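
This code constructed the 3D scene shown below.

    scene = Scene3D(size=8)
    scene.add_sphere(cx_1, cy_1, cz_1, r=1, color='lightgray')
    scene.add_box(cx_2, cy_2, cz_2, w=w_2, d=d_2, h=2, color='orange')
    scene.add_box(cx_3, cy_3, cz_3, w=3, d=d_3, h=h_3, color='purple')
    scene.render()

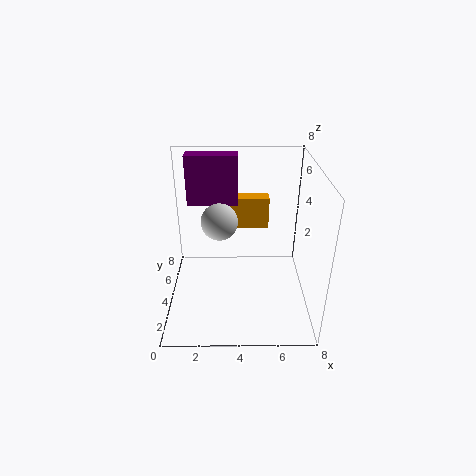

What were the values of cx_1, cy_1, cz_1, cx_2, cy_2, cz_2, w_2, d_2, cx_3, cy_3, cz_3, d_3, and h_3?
cx_1 = 3; cy_1 = 4; cz_1 = 5; cx_2 = 3; cy_2 = 7; cz_2 = 3; w_2 = 3; d_2 = 1; cx_3 = 1; cy_3 = 6; cz_3 = 5; d_3 = 1; h_3 = 3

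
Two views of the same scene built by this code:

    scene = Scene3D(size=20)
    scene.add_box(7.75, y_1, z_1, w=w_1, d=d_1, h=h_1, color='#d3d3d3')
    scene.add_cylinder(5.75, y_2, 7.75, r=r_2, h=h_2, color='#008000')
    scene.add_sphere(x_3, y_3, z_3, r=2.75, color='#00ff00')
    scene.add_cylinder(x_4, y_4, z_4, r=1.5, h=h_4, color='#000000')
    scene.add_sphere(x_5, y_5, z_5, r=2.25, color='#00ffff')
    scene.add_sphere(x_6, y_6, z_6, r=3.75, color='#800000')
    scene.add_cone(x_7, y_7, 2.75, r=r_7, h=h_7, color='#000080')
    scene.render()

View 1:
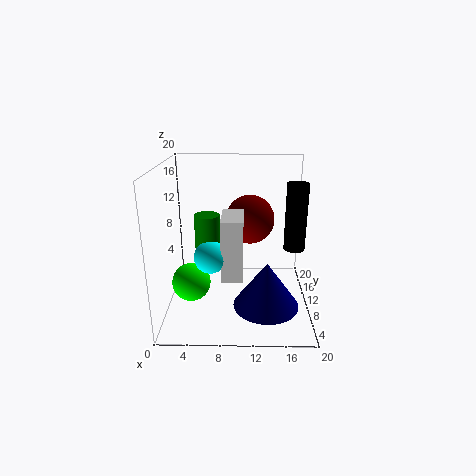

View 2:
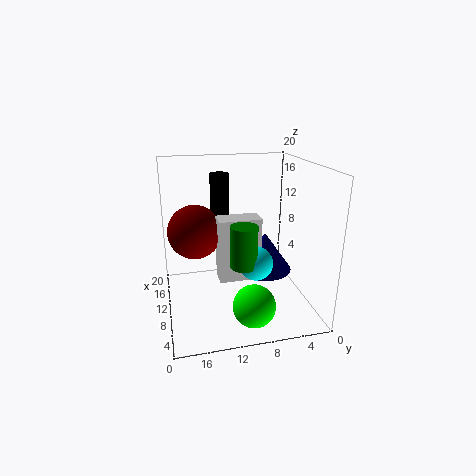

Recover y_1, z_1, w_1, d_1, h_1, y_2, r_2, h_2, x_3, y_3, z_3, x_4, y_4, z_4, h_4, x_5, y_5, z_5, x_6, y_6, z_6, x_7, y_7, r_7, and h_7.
y_1 = 7.25
z_1 = 4.5
w_1 = 3
d_1 = 5.75
h_1 = 8.75
y_2 = 10.25
r_2 = 1.75
h_2 = 5.5
x_3 = 3.25
y_3 = 9.5
z_3 = 3.25
x_4 = 18
y_4 = 11
z_4 = 8
h_4 = 9.5
x_5 = 6.25
y_5 = 8.5
z_5 = 7.75
x_6 = 11.75
y_6 = 15.75
z_6 = 10.75
x_7 = 13.75
y_7 = 4.75
r_7 = 4.25
h_7 = 6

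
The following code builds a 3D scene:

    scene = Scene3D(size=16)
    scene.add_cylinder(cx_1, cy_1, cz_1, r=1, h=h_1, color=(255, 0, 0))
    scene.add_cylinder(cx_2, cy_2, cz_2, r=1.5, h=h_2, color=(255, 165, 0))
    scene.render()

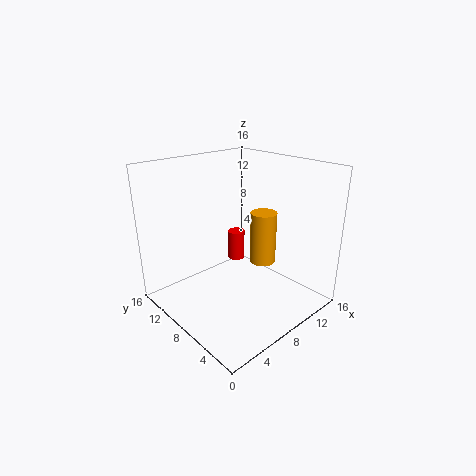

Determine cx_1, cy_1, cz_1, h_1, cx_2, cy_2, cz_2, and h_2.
cx_1 = 10; cy_1 = 10.5; cz_1 = 4; h_1 = 3.5; cx_2 = 11; cy_2 = 7; cz_2 = 4.5; h_2 = 6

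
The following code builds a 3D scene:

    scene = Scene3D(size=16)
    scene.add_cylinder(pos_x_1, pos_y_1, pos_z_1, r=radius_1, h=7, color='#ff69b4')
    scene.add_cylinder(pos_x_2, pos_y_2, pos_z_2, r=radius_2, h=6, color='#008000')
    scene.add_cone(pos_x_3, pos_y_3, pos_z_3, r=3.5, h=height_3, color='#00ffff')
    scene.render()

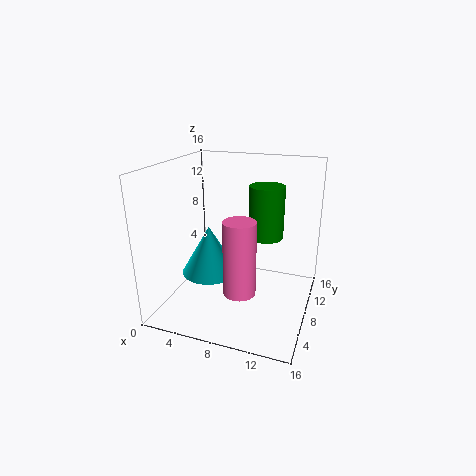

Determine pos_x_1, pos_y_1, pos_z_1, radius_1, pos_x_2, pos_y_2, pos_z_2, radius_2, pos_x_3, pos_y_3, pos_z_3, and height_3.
pos_x_1 = 10.5; pos_y_1 = 1.5; pos_z_1 = 5.5; radius_1 = 1.5; pos_x_2 = 10.5; pos_y_2 = 10.5; pos_z_2 = 7.5; radius_2 = 2; pos_x_3 = 3.5; pos_y_3 = 10; pos_z_3 = 2; height_3 = 6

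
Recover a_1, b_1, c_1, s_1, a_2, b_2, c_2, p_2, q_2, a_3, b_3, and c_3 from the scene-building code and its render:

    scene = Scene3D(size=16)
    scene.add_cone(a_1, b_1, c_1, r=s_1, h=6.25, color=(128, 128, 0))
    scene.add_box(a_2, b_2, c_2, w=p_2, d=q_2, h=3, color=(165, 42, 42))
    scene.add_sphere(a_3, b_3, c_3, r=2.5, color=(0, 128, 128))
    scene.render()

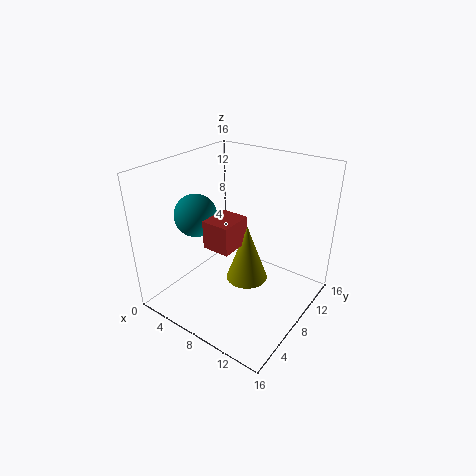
a_1 = 9.75; b_1 = 7.25; c_1 = 4; s_1 = 2.25; a_2 = 6.5; b_2 = 4; c_2 = 8.25; p_2 = 3; q_2 = 3.5; a_3 = 2.5; b_3 = 7.25; c_3 = 9.5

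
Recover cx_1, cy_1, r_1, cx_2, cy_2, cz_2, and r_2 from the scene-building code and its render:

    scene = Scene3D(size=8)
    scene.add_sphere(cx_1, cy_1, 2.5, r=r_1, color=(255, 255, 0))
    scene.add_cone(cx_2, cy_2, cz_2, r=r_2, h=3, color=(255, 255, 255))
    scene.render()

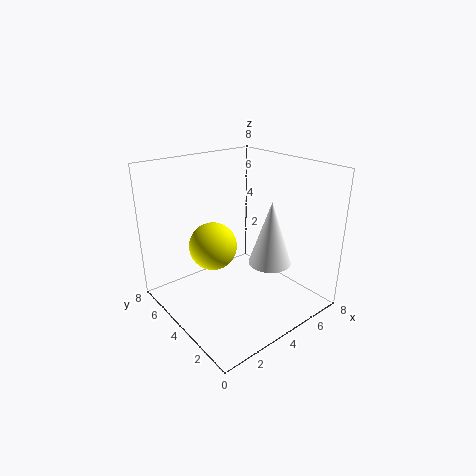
cx_1 = 4, cy_1 = 6.5, r_1 = 1.5, cx_2 = 3.5, cy_2 = 1, cz_2 = 4, r_2 = 1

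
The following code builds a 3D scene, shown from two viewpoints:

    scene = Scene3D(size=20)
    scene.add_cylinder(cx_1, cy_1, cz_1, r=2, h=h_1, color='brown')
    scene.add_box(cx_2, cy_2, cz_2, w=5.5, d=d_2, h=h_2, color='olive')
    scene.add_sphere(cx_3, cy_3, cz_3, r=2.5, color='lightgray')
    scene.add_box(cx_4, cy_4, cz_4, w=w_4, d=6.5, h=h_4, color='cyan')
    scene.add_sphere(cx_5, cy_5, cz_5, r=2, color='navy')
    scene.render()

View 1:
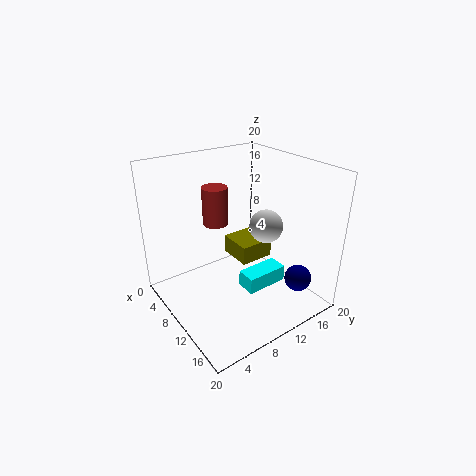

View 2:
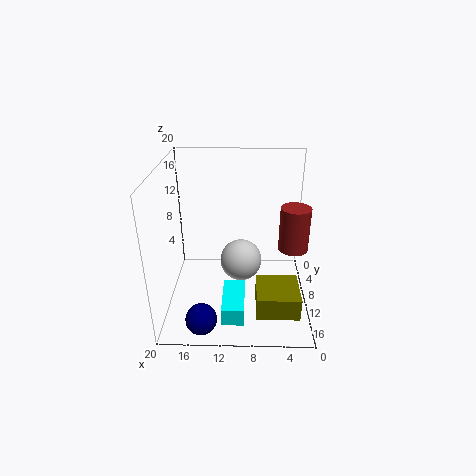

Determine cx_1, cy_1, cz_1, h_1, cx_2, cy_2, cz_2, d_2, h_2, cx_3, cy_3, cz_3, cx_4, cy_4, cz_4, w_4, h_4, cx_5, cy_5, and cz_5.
cx_1 = 2.5, cy_1 = 11, cz_1 = 9, h_1 = 6, cx_2 = 2, cy_2 = 13, cz_2 = 3, d_2 = 5.5, h_2 = 3, cx_3 = 9.5, cy_3 = 15.5, cz_3 = 10, cx_4 = 9, cy_4 = 11, cz_4 = 1, w_4 = 3, h_4 = 2.5, cx_5 = 14.5, cy_5 = 18, cz_5 = 2.5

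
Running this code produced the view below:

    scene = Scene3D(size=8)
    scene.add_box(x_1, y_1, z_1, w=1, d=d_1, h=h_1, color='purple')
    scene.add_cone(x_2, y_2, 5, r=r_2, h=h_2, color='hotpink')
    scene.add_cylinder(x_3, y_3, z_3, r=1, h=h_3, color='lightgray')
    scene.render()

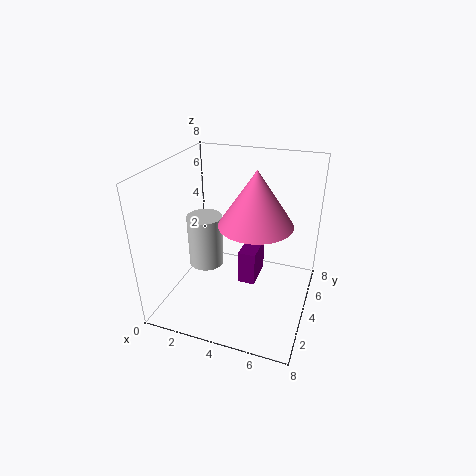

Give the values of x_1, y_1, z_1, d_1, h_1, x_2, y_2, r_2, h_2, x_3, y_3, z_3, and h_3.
x_1 = 4; y_1 = 4; z_1 = 1; d_1 = 2; h_1 = 2; x_2 = 5; y_2 = 4; r_2 = 2; h_2 = 3; x_3 = 2; y_3 = 4; z_3 = 2; h_3 = 3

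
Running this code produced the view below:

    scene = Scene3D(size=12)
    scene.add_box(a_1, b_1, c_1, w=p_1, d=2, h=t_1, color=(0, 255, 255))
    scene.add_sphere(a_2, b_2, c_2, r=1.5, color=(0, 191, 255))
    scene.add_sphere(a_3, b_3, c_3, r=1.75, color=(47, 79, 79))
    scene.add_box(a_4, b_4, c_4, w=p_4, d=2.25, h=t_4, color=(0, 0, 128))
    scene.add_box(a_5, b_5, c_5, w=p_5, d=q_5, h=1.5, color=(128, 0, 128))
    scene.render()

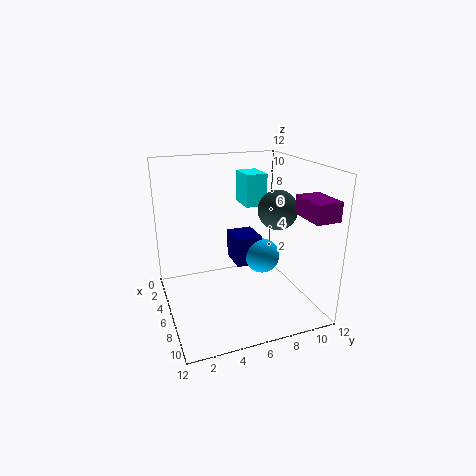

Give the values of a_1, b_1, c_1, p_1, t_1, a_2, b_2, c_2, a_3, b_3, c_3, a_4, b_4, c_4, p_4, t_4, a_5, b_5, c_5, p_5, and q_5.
a_1 = 0.25, b_1 = 8, c_1 = 7.5, p_1 = 2.75, t_1 = 3, a_2 = 6, b_2 = 8.25, c_2 = 4, a_3 = 5.25, b_3 = 10, c_3 = 7.75, a_4 = 3.25, b_4 = 6, c_4 = 3.25, p_4 = 2.75, t_4 = 2.5, a_5 = 8.5, b_5 = 9.75, c_5 = 8.5, p_5 = 3, q_5 = 2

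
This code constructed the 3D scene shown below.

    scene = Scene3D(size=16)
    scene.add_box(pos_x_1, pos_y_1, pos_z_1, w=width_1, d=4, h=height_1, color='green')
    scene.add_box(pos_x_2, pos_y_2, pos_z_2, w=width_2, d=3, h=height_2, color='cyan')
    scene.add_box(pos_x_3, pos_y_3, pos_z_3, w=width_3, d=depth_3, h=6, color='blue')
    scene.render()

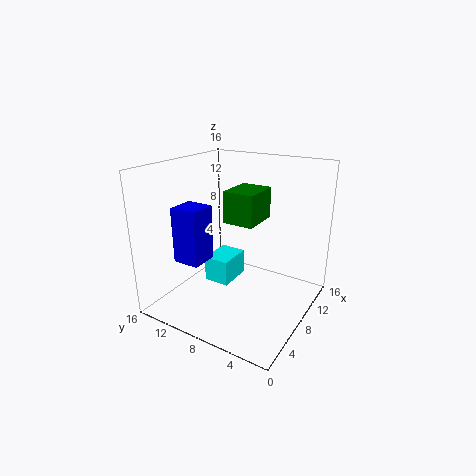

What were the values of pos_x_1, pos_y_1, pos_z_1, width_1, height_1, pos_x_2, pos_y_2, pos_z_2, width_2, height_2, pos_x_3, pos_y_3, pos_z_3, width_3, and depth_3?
pos_x_1 = 11, pos_y_1 = 8, pos_z_1 = 8, width_1 = 5, height_1 = 4, pos_x_2 = 7, pos_y_2 = 9, pos_z_2 = 2, width_2 = 4, height_2 = 3, pos_x_3 = 3, pos_y_3 = 10, pos_z_3 = 6, width_3 = 3, depth_3 = 3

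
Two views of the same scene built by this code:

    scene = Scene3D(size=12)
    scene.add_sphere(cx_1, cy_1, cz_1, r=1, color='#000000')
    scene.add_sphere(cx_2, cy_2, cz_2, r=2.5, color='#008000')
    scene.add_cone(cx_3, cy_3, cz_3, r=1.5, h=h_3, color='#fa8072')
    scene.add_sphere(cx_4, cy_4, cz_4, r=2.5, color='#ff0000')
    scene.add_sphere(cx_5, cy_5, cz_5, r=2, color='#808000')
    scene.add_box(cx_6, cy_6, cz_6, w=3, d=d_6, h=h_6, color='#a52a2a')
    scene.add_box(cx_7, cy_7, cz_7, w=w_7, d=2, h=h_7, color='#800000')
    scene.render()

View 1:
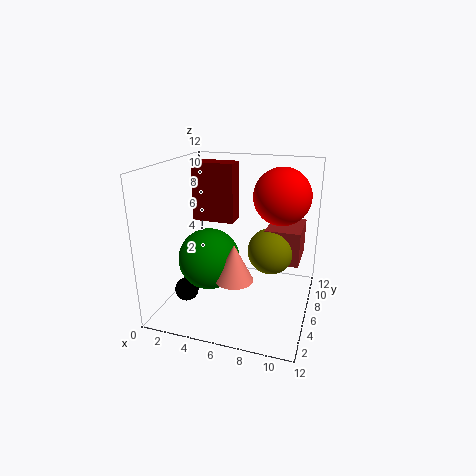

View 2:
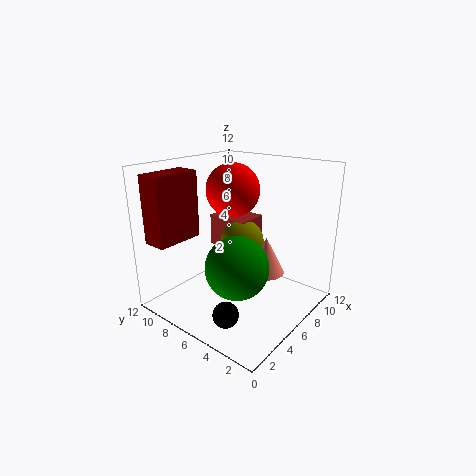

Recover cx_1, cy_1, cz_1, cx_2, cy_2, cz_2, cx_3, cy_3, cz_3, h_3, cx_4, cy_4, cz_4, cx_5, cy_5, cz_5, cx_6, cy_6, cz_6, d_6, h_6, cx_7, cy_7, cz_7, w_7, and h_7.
cx_1 = 2
cy_1 = 4
cz_1 = 1.5
cx_2 = 4
cy_2 = 4.5
cz_2 = 4.5
cx_3 = 6.5
cy_3 = 3.5
cz_3 = 3.5
h_3 = 3
cx_4 = 9
cy_4 = 9
cz_4 = 9
cx_5 = 8.5
cy_5 = 7.5
cz_5 = 4.5
cx_6 = 8
cy_6 = 7
cz_6 = 3.5
d_6 = 4
h_6 = 3
cx_7 = 0.5
cy_7 = 9
cz_7 = 6
w_7 = 4
h_7 = 5.5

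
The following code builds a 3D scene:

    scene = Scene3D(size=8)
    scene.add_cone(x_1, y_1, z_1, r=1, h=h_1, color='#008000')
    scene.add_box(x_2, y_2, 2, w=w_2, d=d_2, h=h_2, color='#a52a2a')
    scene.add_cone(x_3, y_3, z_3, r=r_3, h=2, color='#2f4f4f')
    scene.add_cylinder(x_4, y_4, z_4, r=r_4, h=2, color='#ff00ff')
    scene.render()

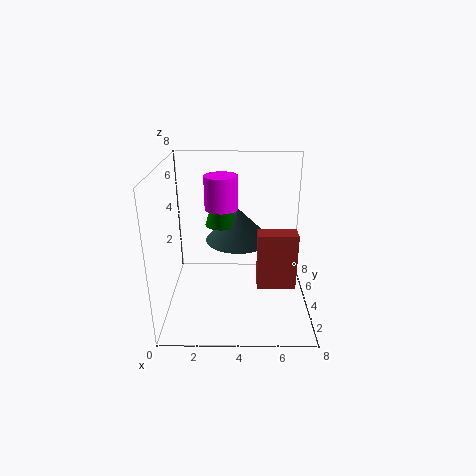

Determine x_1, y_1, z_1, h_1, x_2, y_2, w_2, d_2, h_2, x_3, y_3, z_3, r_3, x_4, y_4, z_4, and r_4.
x_1 = 3, y_1 = 6, z_1 = 4, h_1 = 3, x_2 = 5, y_2 = 2, w_2 = 2, d_2 = 1, h_2 = 3, x_3 = 4, y_3 = 6, z_3 = 3, r_3 = 2, x_4 = 3, y_4 = 6, z_4 = 5, r_4 = 1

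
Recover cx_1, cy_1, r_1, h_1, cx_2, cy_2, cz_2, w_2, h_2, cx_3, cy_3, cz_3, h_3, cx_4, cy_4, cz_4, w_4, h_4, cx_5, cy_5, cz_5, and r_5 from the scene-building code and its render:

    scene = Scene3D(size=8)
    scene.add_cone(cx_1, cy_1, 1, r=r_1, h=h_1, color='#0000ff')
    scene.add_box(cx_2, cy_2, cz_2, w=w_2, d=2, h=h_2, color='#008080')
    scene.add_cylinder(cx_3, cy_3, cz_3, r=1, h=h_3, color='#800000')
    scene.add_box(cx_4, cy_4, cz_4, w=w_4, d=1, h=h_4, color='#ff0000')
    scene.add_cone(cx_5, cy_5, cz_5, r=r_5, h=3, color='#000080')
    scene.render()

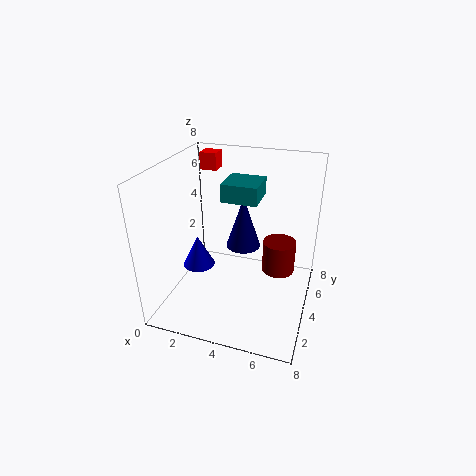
cx_1 = 1; cy_1 = 5; r_1 = 1; h_1 = 2; cx_2 = 3; cy_2 = 4; cz_2 = 6; w_2 = 2; h_2 = 1; cx_3 = 6; cy_3 = 6; cz_3 = 1; h_3 = 2; cx_4 = 1; cy_4 = 6; cz_4 = 7; w_4 = 1; h_4 = 1; cx_5 = 4; cy_5 = 5; cz_5 = 3; r_5 = 1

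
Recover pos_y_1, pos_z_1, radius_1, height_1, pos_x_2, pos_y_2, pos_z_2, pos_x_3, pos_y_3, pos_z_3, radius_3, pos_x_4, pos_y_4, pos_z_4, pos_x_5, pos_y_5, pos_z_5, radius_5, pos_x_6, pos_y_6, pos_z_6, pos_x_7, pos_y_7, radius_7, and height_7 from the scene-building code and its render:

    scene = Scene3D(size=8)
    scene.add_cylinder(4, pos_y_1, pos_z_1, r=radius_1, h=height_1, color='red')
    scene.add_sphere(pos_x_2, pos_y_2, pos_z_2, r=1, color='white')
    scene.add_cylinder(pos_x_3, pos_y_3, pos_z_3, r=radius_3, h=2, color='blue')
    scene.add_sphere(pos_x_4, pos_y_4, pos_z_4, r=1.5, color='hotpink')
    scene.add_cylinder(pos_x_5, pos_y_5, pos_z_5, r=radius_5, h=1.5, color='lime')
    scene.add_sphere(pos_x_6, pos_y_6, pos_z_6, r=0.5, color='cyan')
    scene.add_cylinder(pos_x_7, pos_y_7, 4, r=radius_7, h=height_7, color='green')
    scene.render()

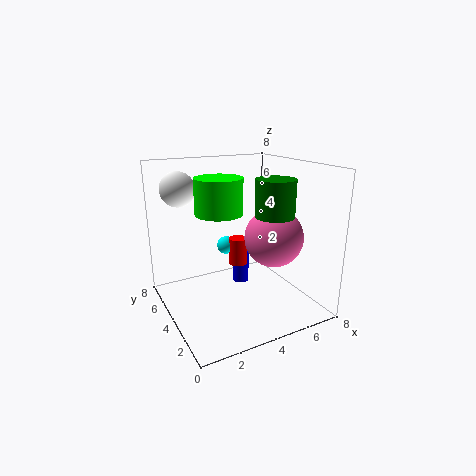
pos_y_1 = 4, pos_z_1 = 2.5, radius_1 = 0.5, height_1 = 1.5, pos_x_2 = 1.5, pos_y_2 = 6.5, pos_z_2 = 6.5, pos_x_3 = 5, pos_y_3 = 5.5, pos_z_3 = 0.5, radius_3 = 0.5, pos_x_4 = 5, pos_y_4 = 2, pos_z_4 = 4.5, pos_x_5 = 1.5, pos_y_5 = 1, pos_z_5 = 6.5, radius_5 = 1, pos_x_6 = 3.5, pos_y_6 = 4.5, pos_z_6 = 3.5, pos_x_7 = 5, pos_y_7 = 2, radius_7 = 1, height_7 = 3.5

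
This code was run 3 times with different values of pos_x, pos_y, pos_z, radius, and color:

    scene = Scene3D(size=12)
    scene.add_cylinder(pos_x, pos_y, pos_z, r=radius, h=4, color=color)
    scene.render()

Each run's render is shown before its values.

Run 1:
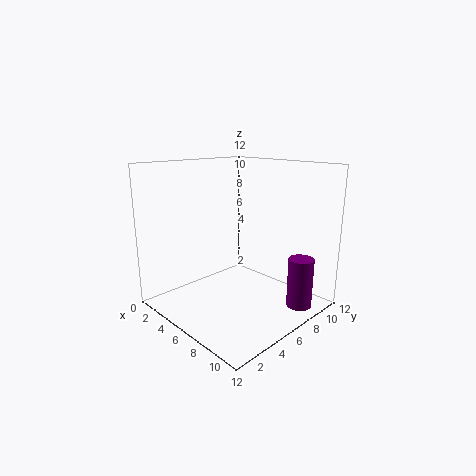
pos_x = 11; pos_y = 8; pos_z = 1; radius = 1; color = 'purple'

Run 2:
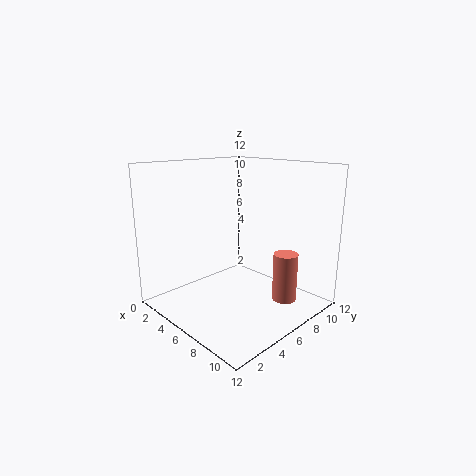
pos_x = 9.5; pos_y = 8; pos_z = 1; radius = 1; color = 'salmon'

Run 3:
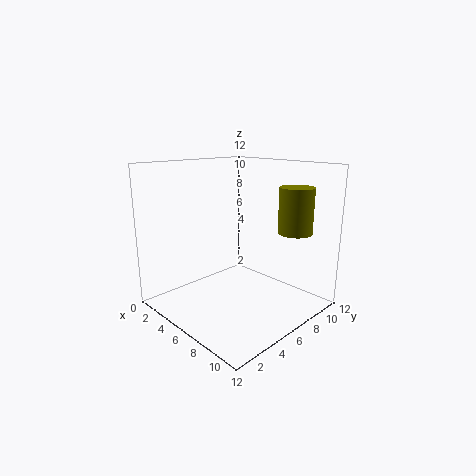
pos_x = 8.5; pos_y = 10.5; pos_z = 6; radius = 1.5; color = 'olive'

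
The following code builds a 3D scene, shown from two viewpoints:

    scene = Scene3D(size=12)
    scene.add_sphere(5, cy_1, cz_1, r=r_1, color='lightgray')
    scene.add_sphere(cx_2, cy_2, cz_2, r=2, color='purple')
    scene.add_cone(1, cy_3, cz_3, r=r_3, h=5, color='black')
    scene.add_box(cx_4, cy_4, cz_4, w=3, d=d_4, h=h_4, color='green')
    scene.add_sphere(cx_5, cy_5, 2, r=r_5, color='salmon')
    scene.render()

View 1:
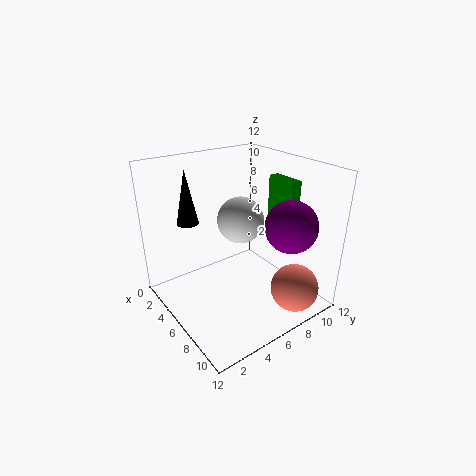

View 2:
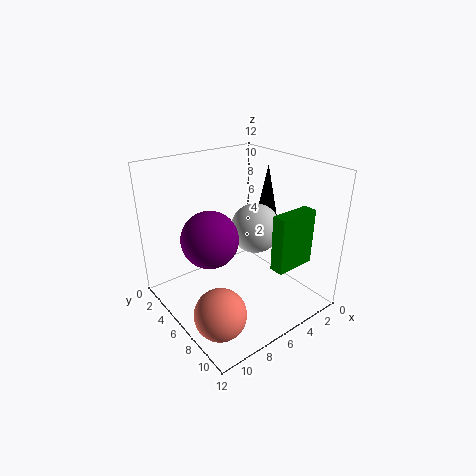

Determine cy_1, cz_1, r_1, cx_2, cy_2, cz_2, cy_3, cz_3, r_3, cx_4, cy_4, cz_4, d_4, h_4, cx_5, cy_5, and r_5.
cy_1 = 7, cz_1 = 7, r_1 = 2, cx_2 = 10, cy_2 = 8, cz_2 = 8, cy_3 = 4, cz_3 = 6, r_3 = 1, cx_4 = 4, cy_4 = 11, cz_4 = 6, d_4 = 1, h_4 = 4, cx_5 = 10, cy_5 = 9, r_5 = 2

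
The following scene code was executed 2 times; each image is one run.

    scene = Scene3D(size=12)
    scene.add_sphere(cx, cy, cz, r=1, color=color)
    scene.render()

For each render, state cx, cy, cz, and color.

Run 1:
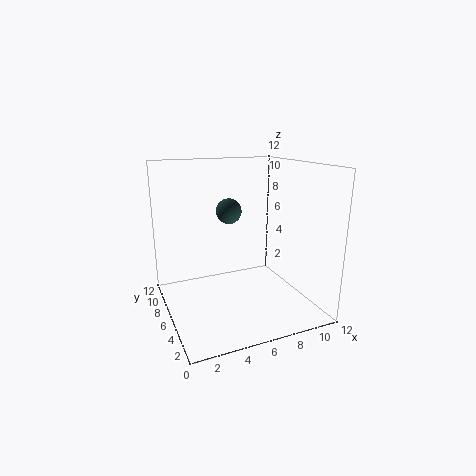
cx = 5; cy = 5.5; cz = 8.5; color = 'darkslategray'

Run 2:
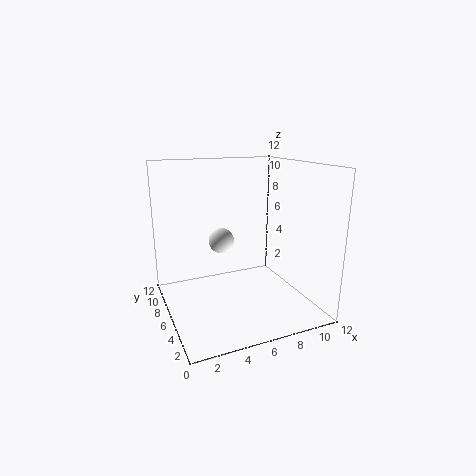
cx = 4.25; cy = 5.25; cz = 6.25; color = 'white'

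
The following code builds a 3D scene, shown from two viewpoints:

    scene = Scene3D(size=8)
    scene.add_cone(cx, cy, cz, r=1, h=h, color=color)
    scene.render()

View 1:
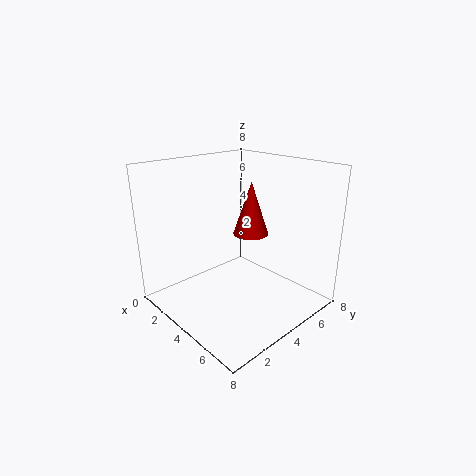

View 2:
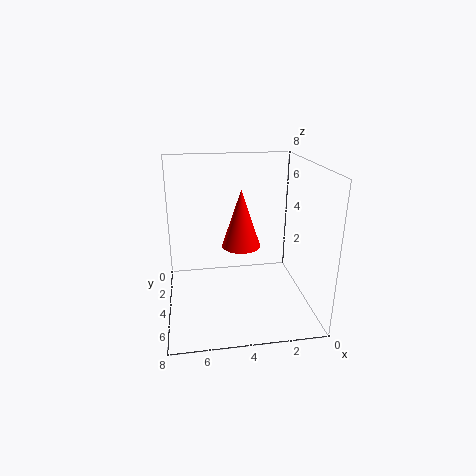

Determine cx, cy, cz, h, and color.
cx = 4, cy = 5, cz = 4, h = 3, color = 'red'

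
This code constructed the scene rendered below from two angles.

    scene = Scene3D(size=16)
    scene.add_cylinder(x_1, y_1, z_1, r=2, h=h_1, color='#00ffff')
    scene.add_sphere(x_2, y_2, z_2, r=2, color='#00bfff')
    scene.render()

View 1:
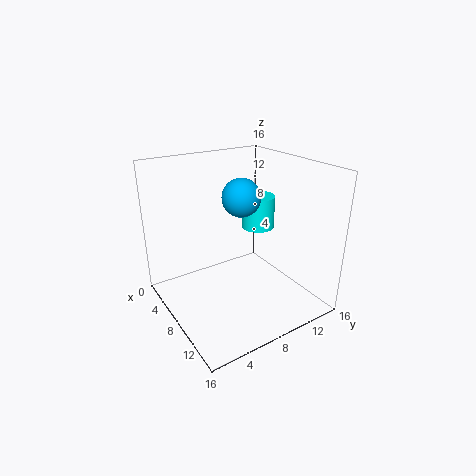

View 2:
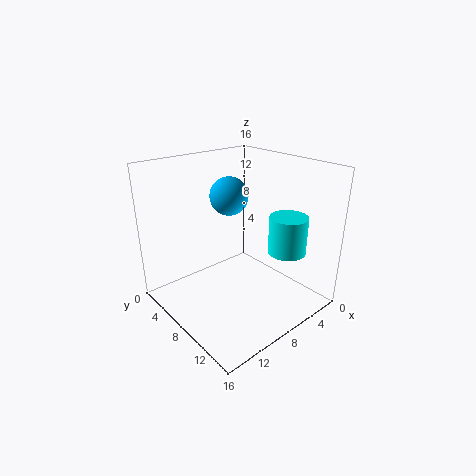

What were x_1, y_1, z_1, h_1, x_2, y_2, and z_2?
x_1 = 5.25
y_1 = 12.75
z_1 = 7.25
h_1 = 4
x_2 = 9
y_2 = 7.75
z_2 = 13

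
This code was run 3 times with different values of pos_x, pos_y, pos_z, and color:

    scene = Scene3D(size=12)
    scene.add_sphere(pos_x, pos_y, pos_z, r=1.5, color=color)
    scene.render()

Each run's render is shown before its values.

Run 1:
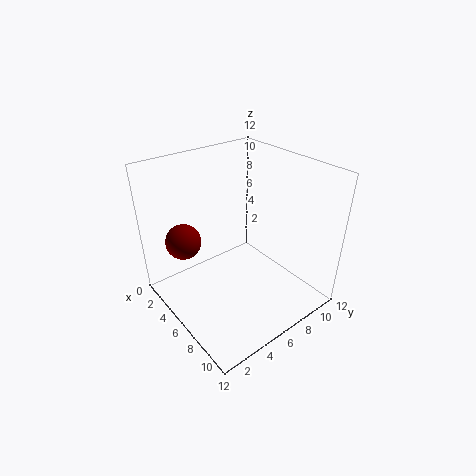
pos_x = 3; pos_y = 2.5; pos_z = 5.5; color = 'maroon'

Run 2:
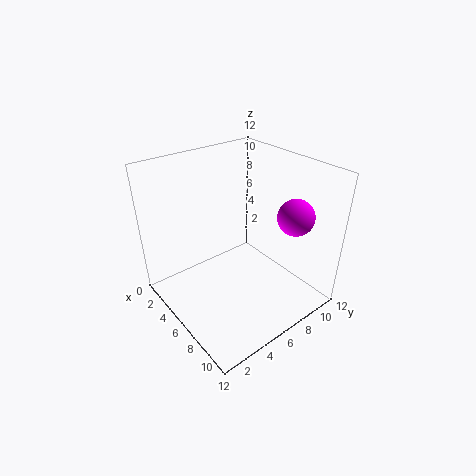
pos_x = 9; pos_y = 9.5; pos_z = 8; color = 'magenta'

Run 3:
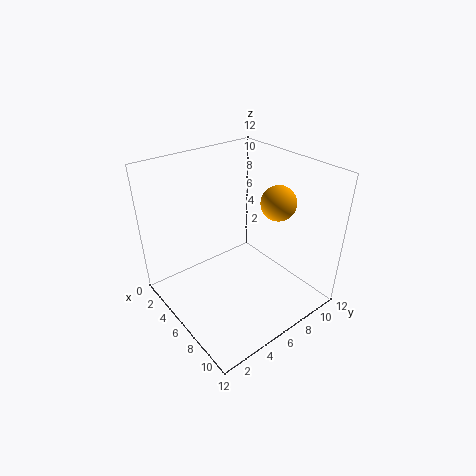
pos_x = 7; pos_y = 9.5; pos_z = 8.5; color = 'orange'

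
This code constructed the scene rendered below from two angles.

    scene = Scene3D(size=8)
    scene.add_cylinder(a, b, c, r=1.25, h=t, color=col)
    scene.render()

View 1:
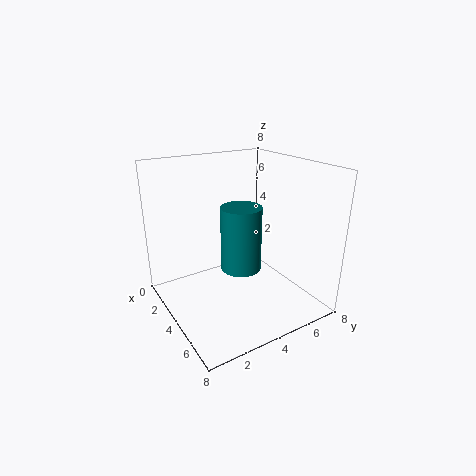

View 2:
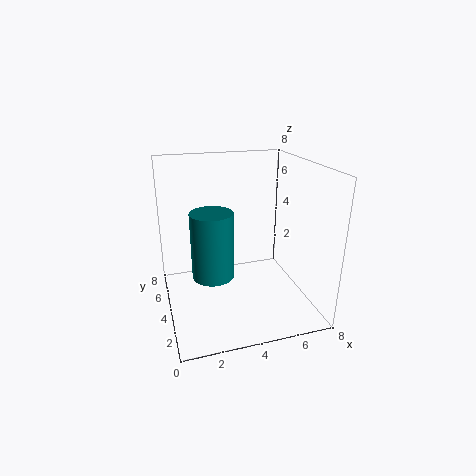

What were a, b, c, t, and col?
a = 2.75
b = 5
c = 1.25
t = 4
col = 'teal'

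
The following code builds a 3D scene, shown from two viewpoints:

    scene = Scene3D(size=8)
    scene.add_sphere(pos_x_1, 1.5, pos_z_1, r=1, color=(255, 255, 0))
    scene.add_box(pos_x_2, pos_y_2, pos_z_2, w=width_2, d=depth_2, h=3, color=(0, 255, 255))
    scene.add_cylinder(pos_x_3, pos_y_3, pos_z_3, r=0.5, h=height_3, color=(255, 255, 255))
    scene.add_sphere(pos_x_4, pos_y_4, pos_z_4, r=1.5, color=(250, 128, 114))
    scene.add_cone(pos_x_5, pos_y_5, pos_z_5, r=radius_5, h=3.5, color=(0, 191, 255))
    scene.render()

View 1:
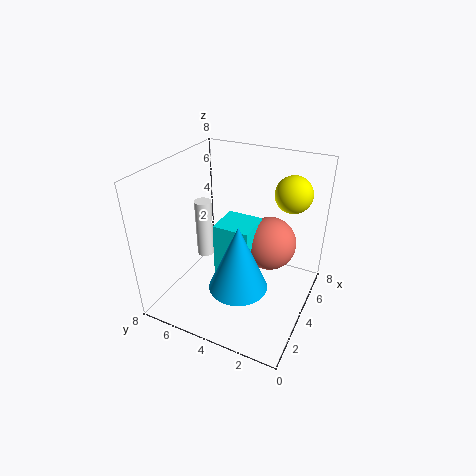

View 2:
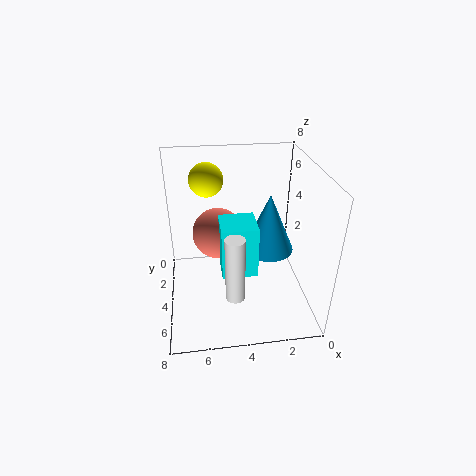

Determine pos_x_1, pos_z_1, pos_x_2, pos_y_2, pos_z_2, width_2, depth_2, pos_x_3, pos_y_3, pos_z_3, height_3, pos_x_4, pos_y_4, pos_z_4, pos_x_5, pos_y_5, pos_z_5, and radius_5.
pos_x_1 = 5.5
pos_z_1 = 6.5
pos_x_2 = 3
pos_y_2 = 3
pos_z_2 = 2
width_2 = 2
depth_2 = 2
pos_x_3 = 4.5
pos_y_3 = 6.5
pos_z_3 = 2
height_3 = 3.5
pos_x_4 = 5
pos_y_4 = 2.5
pos_z_4 = 3.5
pos_x_5 = 2
pos_y_5 = 3
pos_z_5 = 2.5
radius_5 = 1.5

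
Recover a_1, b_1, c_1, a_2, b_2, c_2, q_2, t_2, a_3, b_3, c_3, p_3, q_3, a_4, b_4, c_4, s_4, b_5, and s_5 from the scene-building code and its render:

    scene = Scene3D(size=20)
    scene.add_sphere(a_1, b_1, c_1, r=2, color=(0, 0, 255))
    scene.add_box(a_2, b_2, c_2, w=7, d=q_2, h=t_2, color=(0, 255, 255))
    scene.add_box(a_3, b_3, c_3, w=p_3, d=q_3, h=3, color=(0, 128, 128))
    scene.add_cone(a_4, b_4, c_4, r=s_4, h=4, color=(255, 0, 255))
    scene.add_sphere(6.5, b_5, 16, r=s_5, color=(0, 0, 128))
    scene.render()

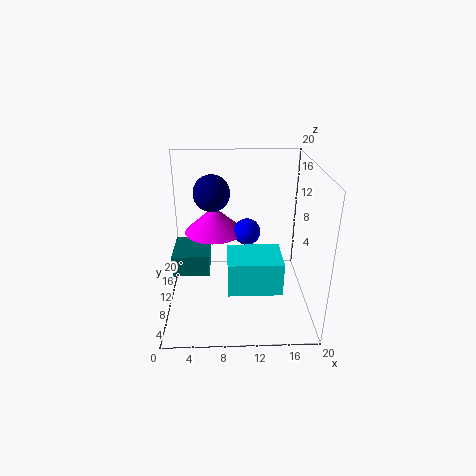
a_1 = 11.5
b_1 = 14
c_1 = 9
a_2 = 8.5
b_2 = 3.5
c_2 = 5
q_2 = 5.5
t_2 = 4.5
a_3 = 1
b_3 = 7.5
c_3 = 5.5
p_3 = 5
q_3 = 6
a_4 = 6.5
b_4 = 15.5
c_4 = 8.5
s_4 = 4.5
b_5 = 11.5
s_5 = 2.5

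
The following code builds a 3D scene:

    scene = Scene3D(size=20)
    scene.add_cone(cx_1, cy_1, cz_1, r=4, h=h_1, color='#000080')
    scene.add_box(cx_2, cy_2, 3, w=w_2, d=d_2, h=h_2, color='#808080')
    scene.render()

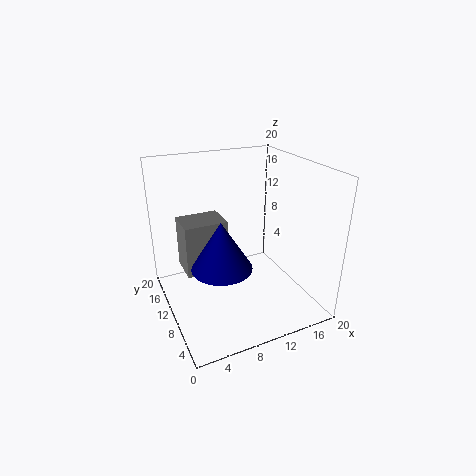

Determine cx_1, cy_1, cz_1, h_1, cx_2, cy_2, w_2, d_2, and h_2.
cx_1 = 6.5
cy_1 = 7.5
cz_1 = 7.5
h_1 = 6.5
cx_2 = 3.5
cy_2 = 13.5
w_2 = 6.5
d_2 = 5
h_2 = 8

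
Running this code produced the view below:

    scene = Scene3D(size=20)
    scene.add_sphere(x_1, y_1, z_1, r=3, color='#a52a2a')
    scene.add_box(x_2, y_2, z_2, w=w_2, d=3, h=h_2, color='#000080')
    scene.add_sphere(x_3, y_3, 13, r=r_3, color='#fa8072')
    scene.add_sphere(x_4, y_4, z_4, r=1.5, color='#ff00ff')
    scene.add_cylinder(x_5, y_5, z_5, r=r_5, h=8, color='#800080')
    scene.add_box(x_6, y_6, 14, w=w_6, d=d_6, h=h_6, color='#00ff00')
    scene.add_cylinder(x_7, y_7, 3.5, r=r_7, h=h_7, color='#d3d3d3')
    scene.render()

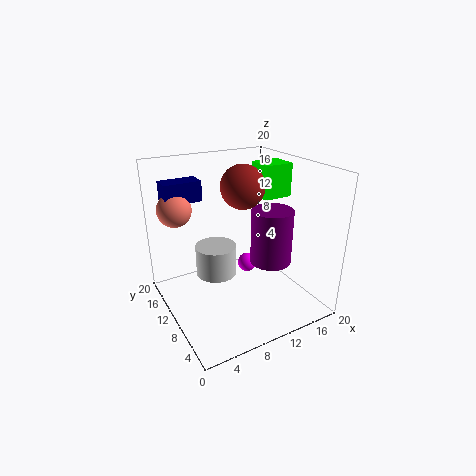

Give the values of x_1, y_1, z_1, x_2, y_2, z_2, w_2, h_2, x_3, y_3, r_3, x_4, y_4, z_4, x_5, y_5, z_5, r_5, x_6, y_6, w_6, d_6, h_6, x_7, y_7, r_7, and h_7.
x_1 = 11
y_1 = 10.5
z_1 = 17
x_2 = 2
y_2 = 16
z_2 = 14
w_2 = 5.5
h_2 = 3
x_3 = 3.5
y_3 = 17
r_3 = 2.5
x_4 = 14
y_4 = 14
z_4 = 3
x_5 = 15
y_5 = 9
z_5 = 5.5
r_5 = 3
x_6 = 15.5
y_6 = 11.5
w_6 = 4.5
d_6 = 4
h_6 = 5
x_7 = 8
y_7 = 13
r_7 = 3
h_7 = 4.5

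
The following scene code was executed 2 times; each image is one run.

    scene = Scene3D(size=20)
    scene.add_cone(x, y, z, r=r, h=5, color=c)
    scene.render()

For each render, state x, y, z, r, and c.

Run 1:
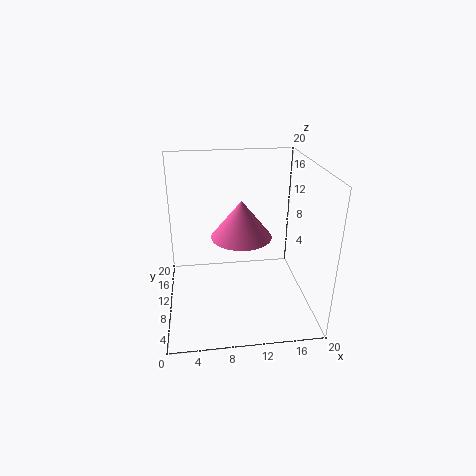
x = 10.25
y = 8.5
z = 11
r = 4
c = 'hotpink'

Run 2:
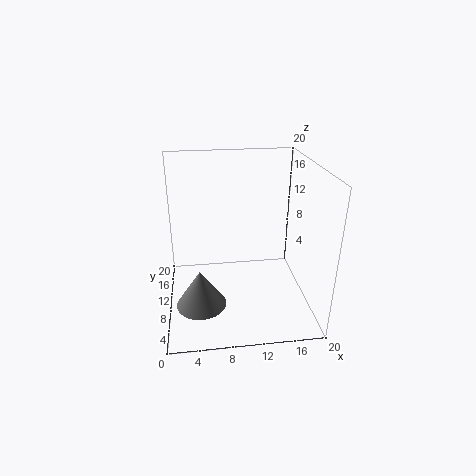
x = 4.5
y = 5.25
z = 3
r = 3.25
c = 'gray'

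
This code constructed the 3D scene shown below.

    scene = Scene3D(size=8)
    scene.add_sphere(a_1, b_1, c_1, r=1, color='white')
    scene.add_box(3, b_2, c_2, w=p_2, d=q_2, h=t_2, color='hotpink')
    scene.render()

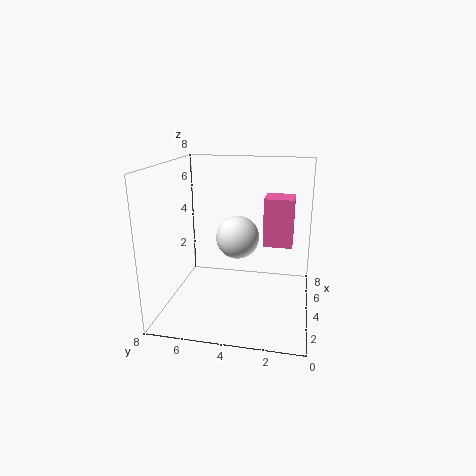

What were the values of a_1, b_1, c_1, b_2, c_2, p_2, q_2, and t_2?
a_1 = 1.5, b_1 = 3.5, c_1 = 5, b_2 = 1, c_2 = 4, p_2 = 1.5, q_2 = 1.5, t_2 = 2.5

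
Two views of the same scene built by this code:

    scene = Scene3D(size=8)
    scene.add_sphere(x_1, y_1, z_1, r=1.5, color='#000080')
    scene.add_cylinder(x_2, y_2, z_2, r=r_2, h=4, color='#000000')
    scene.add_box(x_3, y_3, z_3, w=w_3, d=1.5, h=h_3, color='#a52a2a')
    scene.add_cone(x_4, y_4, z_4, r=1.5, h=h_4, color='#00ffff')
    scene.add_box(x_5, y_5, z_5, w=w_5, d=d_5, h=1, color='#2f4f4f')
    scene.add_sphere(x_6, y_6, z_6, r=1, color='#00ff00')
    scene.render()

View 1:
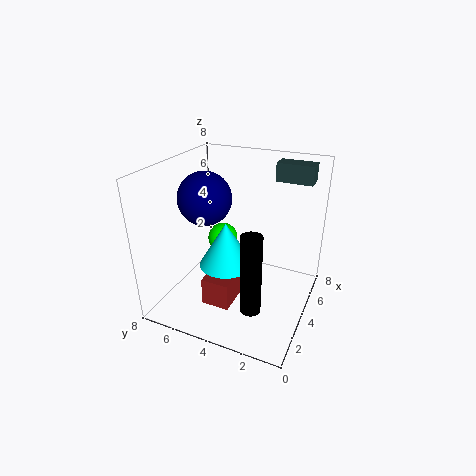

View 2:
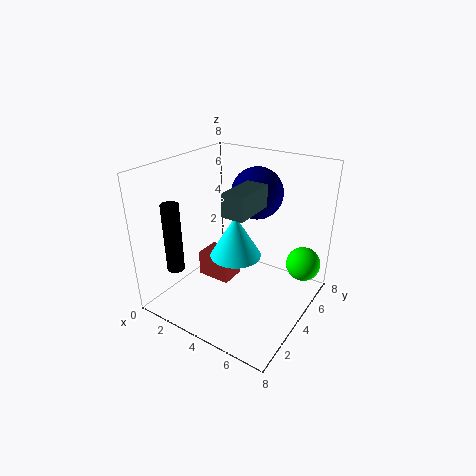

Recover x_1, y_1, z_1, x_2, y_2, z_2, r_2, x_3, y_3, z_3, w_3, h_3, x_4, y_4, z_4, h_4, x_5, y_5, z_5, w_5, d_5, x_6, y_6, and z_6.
x_1 = 4
y_1 = 6
z_1 = 6
x_2 = 1
y_2 = 2
z_2 = 2
r_2 = 0.5
x_3 = 1.5
y_3 = 3.5
z_3 = 1
w_3 = 2
h_3 = 1.5
x_4 = 3.5
y_4 = 4.5
z_4 = 2.5
h_4 = 2.5
x_5 = 5.5
y_5 = 0.5
z_5 = 7
w_5 = 1
d_5 = 2
x_6 = 7
y_6 = 6.5
z_6 = 2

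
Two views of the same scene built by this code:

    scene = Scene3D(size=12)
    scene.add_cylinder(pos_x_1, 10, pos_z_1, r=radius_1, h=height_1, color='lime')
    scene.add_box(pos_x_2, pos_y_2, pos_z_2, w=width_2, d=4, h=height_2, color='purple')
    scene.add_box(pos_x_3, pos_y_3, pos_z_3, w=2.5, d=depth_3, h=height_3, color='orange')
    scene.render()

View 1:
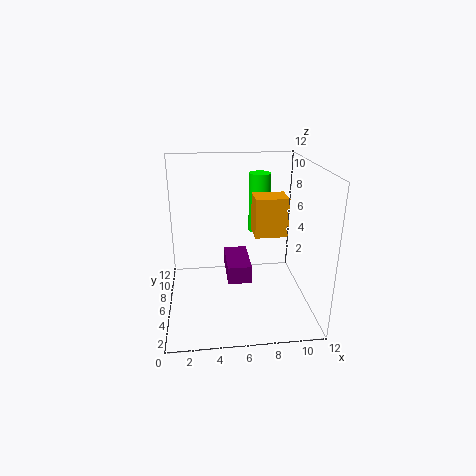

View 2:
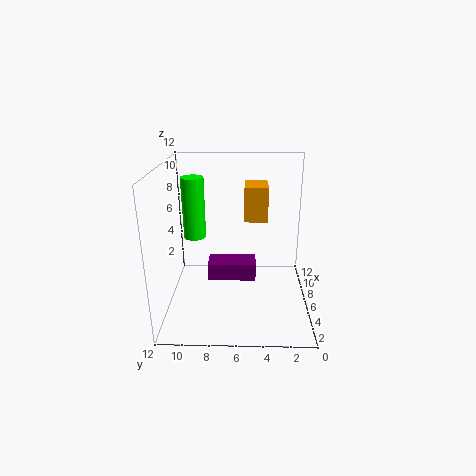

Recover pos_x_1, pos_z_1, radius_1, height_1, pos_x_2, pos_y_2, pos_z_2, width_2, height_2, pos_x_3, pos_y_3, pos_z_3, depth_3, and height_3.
pos_x_1 = 8.5
pos_z_1 = 5
radius_1 = 1
height_1 = 5.5
pos_x_2 = 5
pos_y_2 = 4.5
pos_z_2 = 2.5
width_2 = 2
height_2 = 1.5
pos_x_3 = 7
pos_y_3 = 3.5
pos_z_3 = 7
depth_3 = 2
height_3 = 3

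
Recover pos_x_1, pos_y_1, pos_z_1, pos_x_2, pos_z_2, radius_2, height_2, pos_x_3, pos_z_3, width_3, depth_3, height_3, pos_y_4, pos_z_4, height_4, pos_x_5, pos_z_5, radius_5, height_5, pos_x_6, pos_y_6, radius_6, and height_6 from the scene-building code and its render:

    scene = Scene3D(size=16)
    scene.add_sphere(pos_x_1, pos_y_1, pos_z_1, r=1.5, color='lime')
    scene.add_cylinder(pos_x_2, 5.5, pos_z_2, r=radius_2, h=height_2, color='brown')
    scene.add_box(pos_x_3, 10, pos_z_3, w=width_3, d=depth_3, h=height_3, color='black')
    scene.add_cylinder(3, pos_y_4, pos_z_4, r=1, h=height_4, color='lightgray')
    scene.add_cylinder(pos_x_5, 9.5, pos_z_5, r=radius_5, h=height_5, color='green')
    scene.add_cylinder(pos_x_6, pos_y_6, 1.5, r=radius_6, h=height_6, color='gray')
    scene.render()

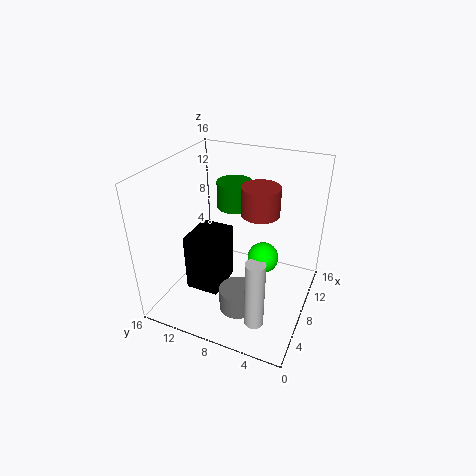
pos_x_1 = 5
pos_y_1 = 4
pos_z_1 = 8.5
pos_x_2 = 8
pos_z_2 = 11.5
radius_2 = 2
height_2 = 3
pos_x_3 = 6
pos_z_3 = 0.5
width_3 = 5
depth_3 = 4
height_3 = 7
pos_y_4 = 4
pos_z_4 = 1.5
height_4 = 7.5
pos_x_5 = 10.5
pos_z_5 = 10.5
radius_5 = 2
height_5 = 3
pos_x_6 = 4.5
pos_y_6 = 6.5
radius_6 = 2
height_6 = 2.5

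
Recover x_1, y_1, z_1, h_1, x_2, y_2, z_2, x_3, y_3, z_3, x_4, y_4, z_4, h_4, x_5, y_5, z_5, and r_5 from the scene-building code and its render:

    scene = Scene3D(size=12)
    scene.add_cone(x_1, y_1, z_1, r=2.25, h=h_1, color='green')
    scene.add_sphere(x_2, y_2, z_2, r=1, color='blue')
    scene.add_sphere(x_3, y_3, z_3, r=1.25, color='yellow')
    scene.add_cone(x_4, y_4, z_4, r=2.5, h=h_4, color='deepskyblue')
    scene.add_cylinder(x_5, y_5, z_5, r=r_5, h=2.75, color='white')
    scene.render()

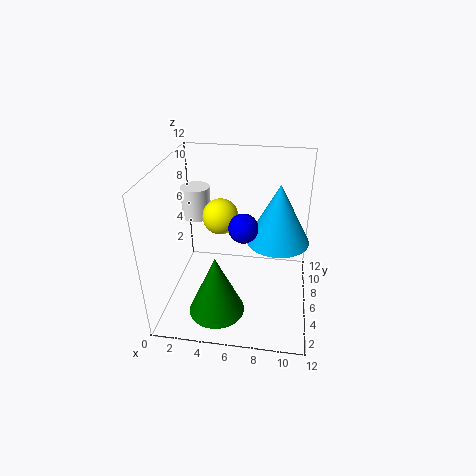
x_1 = 4.75, y_1 = 2.75, z_1 = 1, h_1 = 5, x_2 = 7, y_2 = 2, z_2 = 9.25, x_3 = 5.25, y_3 = 3, z_3 = 9.5, x_4 = 9.25, y_4 = 5.75, z_4 = 6.25, h_4 = 4.75, x_5 = 2, y_5 = 8, z_5 = 6.75, r_5 = 1.25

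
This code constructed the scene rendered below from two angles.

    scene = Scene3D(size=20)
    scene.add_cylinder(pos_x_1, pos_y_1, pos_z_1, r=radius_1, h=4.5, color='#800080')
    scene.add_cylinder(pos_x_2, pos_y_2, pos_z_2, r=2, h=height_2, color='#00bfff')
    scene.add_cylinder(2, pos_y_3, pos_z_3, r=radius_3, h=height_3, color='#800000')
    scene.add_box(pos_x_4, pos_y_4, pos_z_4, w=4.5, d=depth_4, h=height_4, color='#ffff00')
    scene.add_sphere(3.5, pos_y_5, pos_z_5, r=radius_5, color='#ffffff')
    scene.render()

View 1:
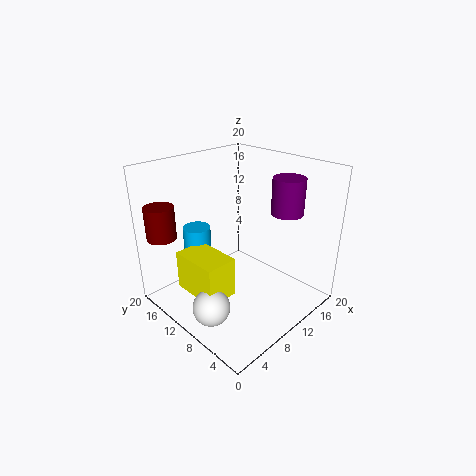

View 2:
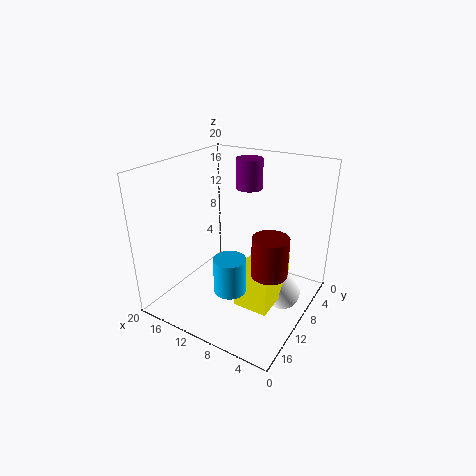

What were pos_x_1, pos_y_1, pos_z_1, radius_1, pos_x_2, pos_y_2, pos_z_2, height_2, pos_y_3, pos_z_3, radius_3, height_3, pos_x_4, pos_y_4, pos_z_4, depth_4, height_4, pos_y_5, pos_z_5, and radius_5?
pos_x_1 = 12; pos_y_1 = 3.5; pos_z_1 = 15; radius_1 = 2; pos_x_2 = 7.5; pos_y_2 = 16; pos_z_2 = 6; height_2 = 4.5; pos_y_3 = 16.5; pos_z_3 = 10.5; radius_3 = 2; height_3 = 4.5; pos_x_4 = 3; pos_y_4 = 8; pos_z_4 = 3; depth_4 = 7; height_4 = 5.5; pos_y_5 = 8.5; pos_z_5 = 2.5; radius_5 = 2.5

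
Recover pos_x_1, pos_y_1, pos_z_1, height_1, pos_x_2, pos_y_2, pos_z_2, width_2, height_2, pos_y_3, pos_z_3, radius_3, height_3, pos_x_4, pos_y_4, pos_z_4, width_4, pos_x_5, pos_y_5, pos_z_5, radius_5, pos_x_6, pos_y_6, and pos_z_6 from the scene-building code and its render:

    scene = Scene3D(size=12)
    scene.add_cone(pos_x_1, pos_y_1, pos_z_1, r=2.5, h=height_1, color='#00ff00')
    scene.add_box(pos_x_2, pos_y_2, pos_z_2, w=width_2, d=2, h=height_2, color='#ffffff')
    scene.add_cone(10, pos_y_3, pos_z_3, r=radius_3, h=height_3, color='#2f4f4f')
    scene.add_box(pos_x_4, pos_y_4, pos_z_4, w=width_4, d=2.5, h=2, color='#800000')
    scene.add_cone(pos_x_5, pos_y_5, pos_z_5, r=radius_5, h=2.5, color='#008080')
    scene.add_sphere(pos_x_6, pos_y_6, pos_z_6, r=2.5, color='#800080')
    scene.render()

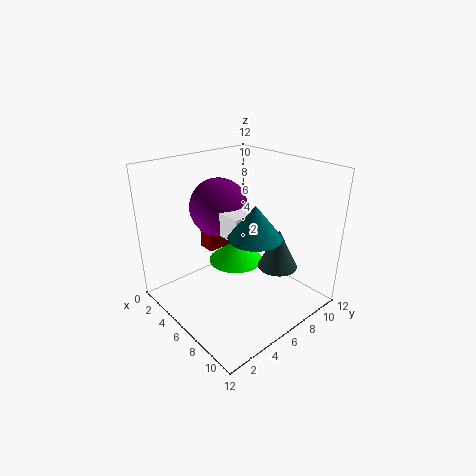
pos_x_1 = 4
pos_y_1 = 7.5
pos_z_1 = 2.5
height_1 = 2
pos_x_2 = 5.5
pos_y_2 = 4.5
pos_z_2 = 6.5
width_2 = 2
height_2 = 2
pos_y_3 = 6.5
pos_z_3 = 5
radius_3 = 1.5
height_3 = 3
pos_x_4 = 2
pos_y_4 = 5
pos_z_4 = 4
width_4 = 1.5
pos_x_5 = 9
pos_y_5 = 5
pos_z_5 = 7.5
radius_5 = 2
pos_x_6 = 3.5
pos_y_6 = 6
pos_z_6 = 8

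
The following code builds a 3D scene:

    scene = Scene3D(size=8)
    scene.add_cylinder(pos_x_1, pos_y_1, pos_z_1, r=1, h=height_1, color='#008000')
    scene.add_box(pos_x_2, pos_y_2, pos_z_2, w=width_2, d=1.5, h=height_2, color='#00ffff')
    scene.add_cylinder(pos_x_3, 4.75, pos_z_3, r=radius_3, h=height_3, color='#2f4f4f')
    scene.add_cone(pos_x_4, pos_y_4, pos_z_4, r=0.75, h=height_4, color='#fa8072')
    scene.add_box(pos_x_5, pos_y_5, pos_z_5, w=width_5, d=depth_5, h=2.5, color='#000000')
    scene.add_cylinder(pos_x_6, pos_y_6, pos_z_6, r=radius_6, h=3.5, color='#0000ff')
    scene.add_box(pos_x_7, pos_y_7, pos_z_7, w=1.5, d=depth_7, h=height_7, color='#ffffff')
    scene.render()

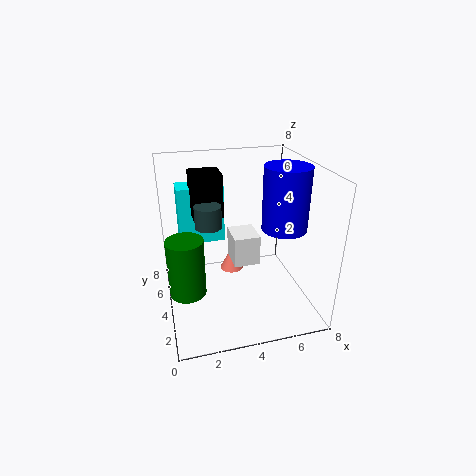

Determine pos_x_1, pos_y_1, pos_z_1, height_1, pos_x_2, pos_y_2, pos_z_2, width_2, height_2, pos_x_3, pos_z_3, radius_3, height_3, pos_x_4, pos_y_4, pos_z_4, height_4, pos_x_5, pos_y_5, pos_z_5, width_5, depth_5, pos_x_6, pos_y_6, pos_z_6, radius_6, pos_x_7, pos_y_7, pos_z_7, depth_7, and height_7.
pos_x_1 = 1
pos_y_1 = 3.5
pos_z_1 = 1.25
height_1 = 3.25
pos_x_2 = 1
pos_y_2 = 6.25
pos_z_2 = 2.75
width_2 = 2.75
height_2 = 3.5
pos_x_3 = 2.5
pos_z_3 = 4.5
radius_3 = 0.75
height_3 = 1.25
pos_x_4 = 4.25
pos_y_4 = 6.5
pos_z_4 = 0.5
height_4 = 1.5
pos_x_5 = 1.75
pos_y_5 = 5.25
pos_z_5 = 4.75
width_5 = 1.75
depth_5 = 1.75
pos_x_6 = 6.5
pos_y_6 = 3.5
pos_z_6 = 4.5
radius_6 = 1.25
pos_x_7 = 3.75
pos_y_7 = 3.75
pos_z_7 = 2.25
depth_7 = 1.75
height_7 = 1.75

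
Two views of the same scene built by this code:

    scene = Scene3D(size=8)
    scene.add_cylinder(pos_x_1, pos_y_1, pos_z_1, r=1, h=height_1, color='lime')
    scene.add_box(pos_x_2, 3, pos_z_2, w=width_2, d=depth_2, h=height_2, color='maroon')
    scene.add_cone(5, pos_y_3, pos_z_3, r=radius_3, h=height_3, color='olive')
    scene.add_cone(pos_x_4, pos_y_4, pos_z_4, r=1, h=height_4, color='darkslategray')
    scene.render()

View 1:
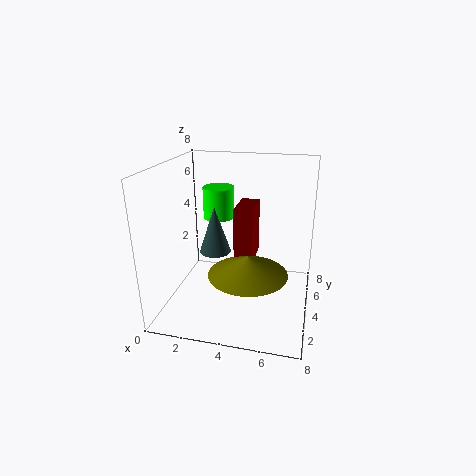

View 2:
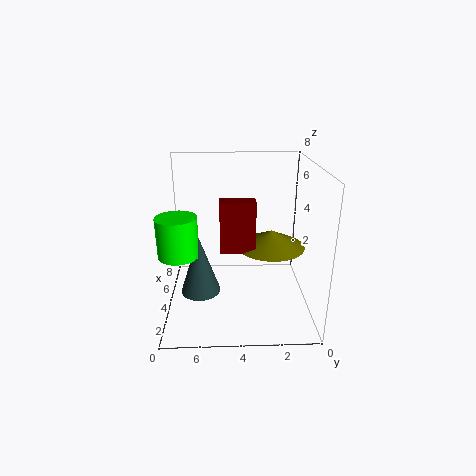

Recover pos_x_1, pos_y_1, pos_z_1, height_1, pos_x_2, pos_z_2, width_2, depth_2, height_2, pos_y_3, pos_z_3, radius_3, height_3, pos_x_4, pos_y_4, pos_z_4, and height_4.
pos_x_1 = 2
pos_y_1 = 7
pos_z_1 = 4
height_1 = 2
pos_x_2 = 4
pos_z_2 = 3
width_2 = 1
depth_2 = 2
height_2 = 3
pos_y_3 = 2
pos_z_3 = 3
radius_3 = 2
height_3 = 1
pos_x_4 = 2
pos_y_4 = 6
pos_z_4 = 2
height_4 = 3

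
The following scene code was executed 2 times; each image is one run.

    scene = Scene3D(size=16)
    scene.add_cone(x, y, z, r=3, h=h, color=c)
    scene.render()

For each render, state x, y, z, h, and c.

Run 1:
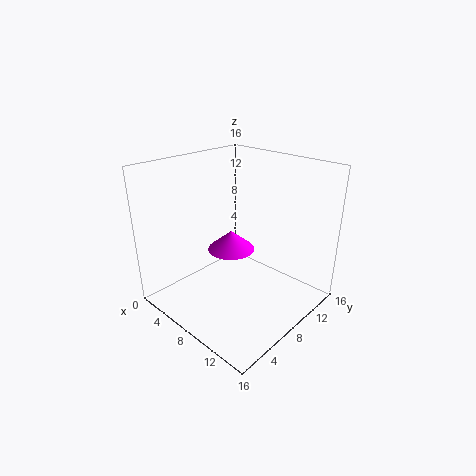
x = 4
y = 11
z = 4
h = 2.5
c = 'magenta'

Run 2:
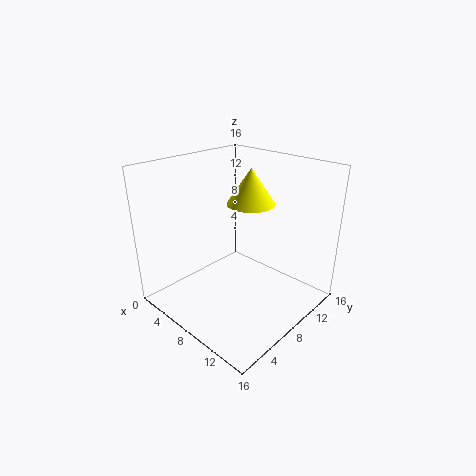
x = 5.5
y = 13
z = 10
h = 4.5
c = 'yellow'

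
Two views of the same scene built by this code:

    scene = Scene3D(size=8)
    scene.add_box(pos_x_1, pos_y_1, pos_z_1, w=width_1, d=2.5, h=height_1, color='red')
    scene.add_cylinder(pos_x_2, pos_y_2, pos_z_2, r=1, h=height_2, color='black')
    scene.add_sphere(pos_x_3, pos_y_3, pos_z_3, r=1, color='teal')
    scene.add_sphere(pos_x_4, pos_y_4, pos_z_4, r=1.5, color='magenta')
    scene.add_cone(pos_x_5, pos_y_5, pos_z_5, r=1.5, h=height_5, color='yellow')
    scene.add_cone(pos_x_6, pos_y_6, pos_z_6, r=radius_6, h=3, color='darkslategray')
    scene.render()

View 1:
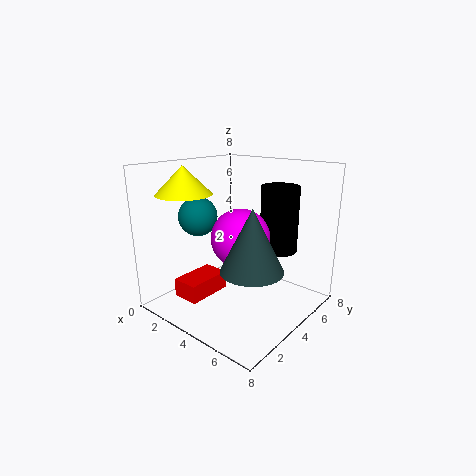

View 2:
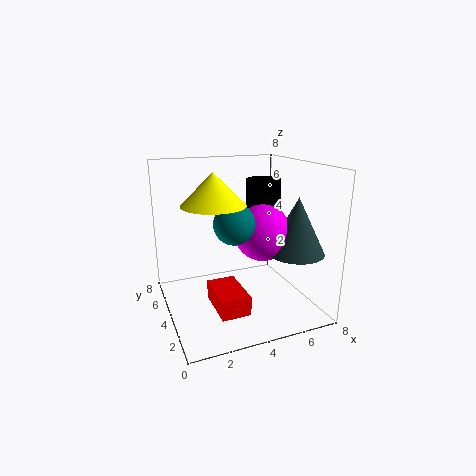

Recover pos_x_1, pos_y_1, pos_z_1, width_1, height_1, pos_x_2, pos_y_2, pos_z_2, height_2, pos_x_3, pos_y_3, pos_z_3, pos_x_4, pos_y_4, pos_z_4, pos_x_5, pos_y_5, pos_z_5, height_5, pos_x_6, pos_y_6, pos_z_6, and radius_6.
pos_x_1 = 2; pos_y_1 = 1; pos_z_1 = 1; width_1 = 1.5; height_1 = 1; pos_x_2 = 6; pos_y_2 = 5; pos_z_2 = 3.5; height_2 = 3.5; pos_x_3 = 3; pos_y_3 = 2; pos_z_3 = 5.5; pos_x_4 = 5; pos_y_4 = 3; pos_z_4 = 4.5; pos_x_5 = 2; pos_y_5 = 2; pos_z_5 = 6.5; height_5 = 1.5; pos_x_6 = 6.5; pos_y_6 = 2; pos_z_6 = 3.5; radius_6 = 1.5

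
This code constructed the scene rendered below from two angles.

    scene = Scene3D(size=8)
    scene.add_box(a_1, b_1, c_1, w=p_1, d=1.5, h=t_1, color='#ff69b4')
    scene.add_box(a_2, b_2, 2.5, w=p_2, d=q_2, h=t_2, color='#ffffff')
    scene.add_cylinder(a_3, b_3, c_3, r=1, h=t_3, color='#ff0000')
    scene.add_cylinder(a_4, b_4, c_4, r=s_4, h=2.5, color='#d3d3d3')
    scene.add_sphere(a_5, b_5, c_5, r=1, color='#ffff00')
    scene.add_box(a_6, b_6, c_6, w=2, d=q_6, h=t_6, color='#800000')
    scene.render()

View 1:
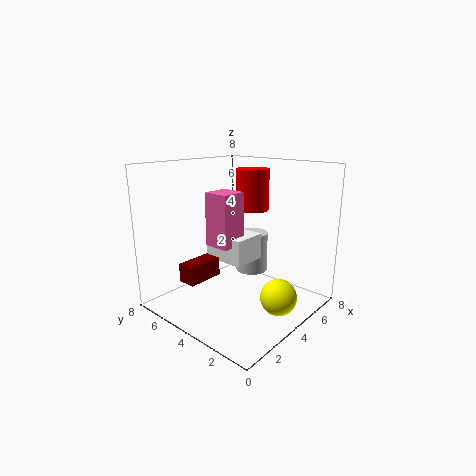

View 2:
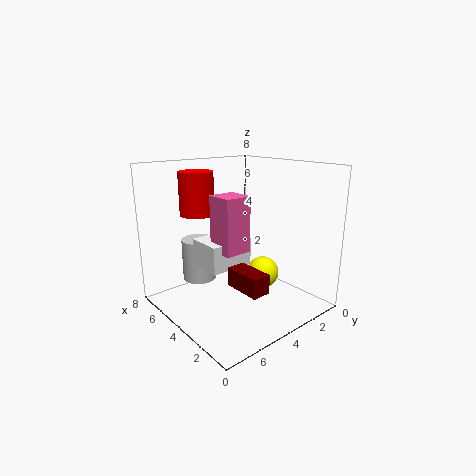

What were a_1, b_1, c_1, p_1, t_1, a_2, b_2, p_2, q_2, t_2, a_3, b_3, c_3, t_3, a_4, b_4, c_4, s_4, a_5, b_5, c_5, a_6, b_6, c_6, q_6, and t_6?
a_1 = 3
b_1 = 4
c_1 = 3.5
p_1 = 1.5
t_1 = 3
a_2 = 3.5
b_2 = 3.5
p_2 = 2
q_2 = 2.5
t_2 = 1.5
a_3 = 6.5
b_3 = 5
c_3 = 5
t_3 = 2.5
a_4 = 6.5
b_4 = 5
c_4 = 1
s_4 = 1
a_5 = 4.5
b_5 = 1.5
c_5 = 1
a_6 = 1
b_6 = 4.5
c_6 = 2
q_6 = 1
t_6 = 1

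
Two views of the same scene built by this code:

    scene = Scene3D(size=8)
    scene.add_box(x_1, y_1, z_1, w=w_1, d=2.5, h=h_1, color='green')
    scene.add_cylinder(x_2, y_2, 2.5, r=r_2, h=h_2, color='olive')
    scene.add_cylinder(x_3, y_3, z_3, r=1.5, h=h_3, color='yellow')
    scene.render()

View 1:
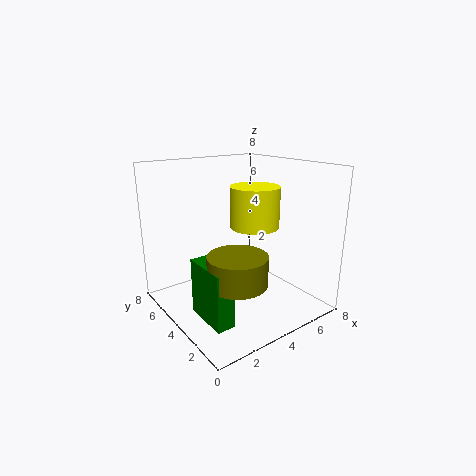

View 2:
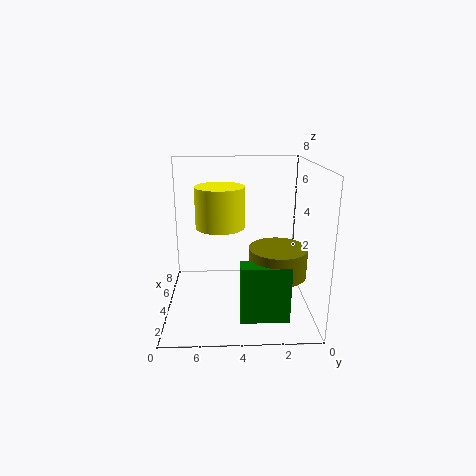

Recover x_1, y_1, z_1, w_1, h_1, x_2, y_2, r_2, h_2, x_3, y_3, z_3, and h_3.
x_1 = 1
y_1 = 1.5
z_1 = 0.5
w_1 = 1
h_1 = 3
x_2 = 2.5
y_2 = 2
r_2 = 1.5
h_2 = 1.5
x_3 = 6
y_3 = 5
z_3 = 4
h_3 = 2.5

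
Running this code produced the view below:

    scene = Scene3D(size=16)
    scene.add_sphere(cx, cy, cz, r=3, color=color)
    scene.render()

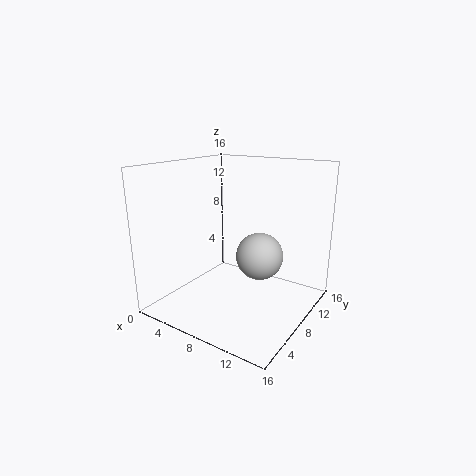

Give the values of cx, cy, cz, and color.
cx = 8, cy = 13, cz = 4, color = 'lightgray'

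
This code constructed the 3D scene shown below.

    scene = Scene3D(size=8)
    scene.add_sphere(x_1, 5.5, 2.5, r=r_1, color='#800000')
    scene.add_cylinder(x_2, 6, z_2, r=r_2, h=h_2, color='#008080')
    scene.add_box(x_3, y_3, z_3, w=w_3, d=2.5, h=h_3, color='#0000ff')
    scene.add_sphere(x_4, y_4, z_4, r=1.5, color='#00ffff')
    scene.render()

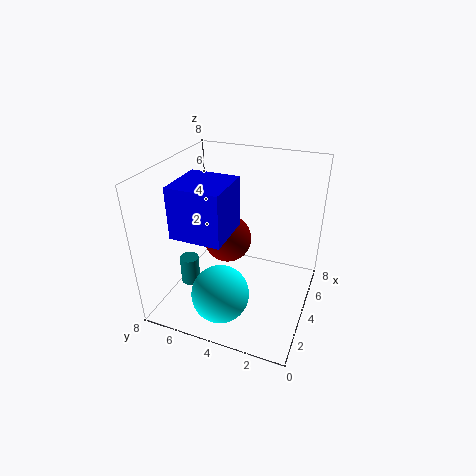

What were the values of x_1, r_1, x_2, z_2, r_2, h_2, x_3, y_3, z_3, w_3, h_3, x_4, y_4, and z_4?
x_1 = 6; r_1 = 1.5; x_2 = 2; z_2 = 2; r_2 = 0.5; h_2 = 1.5; x_3 = 0.5; y_3 = 3.5; z_3 = 5.5; w_3 = 2.5; h_3 = 2.5; x_4 = 1.5; y_4 = 4; z_4 = 2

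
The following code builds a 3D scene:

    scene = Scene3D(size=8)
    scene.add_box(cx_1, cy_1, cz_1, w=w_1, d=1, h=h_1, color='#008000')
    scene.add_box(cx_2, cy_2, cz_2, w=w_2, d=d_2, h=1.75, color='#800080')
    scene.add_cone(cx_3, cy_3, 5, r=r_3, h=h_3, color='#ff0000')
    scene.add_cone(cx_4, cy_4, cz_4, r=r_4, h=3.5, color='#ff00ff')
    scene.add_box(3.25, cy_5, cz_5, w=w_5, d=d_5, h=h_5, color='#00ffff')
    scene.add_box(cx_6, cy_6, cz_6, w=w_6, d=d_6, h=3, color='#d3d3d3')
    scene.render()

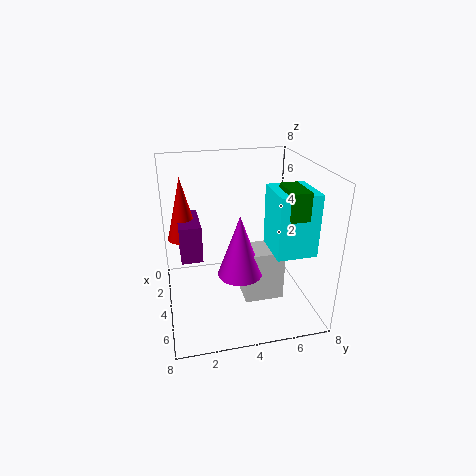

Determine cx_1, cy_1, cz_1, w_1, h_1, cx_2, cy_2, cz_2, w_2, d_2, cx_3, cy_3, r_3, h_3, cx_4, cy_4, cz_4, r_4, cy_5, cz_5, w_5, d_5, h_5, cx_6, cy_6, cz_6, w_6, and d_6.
cx_1 = 4; cy_1 = 6.25; cz_1 = 5.5; w_1 = 2; h_1 = 1.5; cx_2 = 4.25; cy_2 = 0.75; cz_2 = 4.25; w_2 = 2.25; d_2 = 1; cx_3 = 5.25; cy_3 = 1; r_3 = 0.75; h_3 = 3; cx_4 = 4.5; cy_4 = 4; cz_4 = 2; r_4 = 1.25; cy_5 = 5.75; cz_5 = 3.25; w_5 = 2.5; d_5 = 2.25; h_5 = 3.5; cx_6 = 3.25; cy_6 = 4.25; cz_6 = 0.25; w_6 = 1.75; d_6 = 2.25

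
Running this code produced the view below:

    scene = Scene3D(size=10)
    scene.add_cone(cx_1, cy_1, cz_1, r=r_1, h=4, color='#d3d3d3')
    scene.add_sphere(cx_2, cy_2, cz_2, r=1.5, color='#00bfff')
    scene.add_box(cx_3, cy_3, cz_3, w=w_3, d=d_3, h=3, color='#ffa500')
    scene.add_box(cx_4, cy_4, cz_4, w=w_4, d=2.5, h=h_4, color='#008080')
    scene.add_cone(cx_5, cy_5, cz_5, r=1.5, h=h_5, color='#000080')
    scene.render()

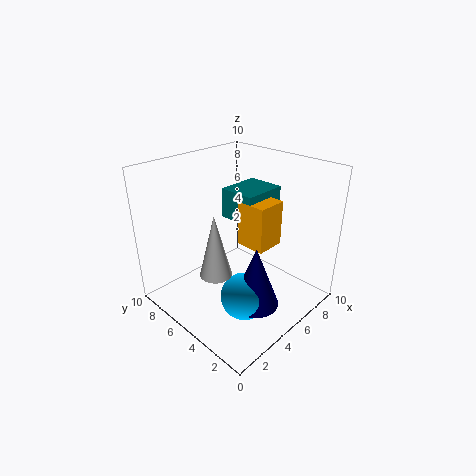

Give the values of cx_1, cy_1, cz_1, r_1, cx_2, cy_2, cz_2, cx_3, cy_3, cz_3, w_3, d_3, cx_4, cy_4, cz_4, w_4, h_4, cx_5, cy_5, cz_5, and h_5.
cx_1 = 2, cy_1 = 4, cz_1 = 4, r_1 = 1, cx_2 = 3, cy_2 = 2.5, cz_2 = 2.5, cx_3 = 4.5, cy_3 = 2.5, cz_3 = 5, w_3 = 2, d_3 = 2, cx_4 = 4.5, cy_4 = 3.5, cz_4 = 6.5, w_4 = 3, h_4 = 2, cx_5 = 3.5, cy_5 = 2, cz_5 = 2, h_5 = 4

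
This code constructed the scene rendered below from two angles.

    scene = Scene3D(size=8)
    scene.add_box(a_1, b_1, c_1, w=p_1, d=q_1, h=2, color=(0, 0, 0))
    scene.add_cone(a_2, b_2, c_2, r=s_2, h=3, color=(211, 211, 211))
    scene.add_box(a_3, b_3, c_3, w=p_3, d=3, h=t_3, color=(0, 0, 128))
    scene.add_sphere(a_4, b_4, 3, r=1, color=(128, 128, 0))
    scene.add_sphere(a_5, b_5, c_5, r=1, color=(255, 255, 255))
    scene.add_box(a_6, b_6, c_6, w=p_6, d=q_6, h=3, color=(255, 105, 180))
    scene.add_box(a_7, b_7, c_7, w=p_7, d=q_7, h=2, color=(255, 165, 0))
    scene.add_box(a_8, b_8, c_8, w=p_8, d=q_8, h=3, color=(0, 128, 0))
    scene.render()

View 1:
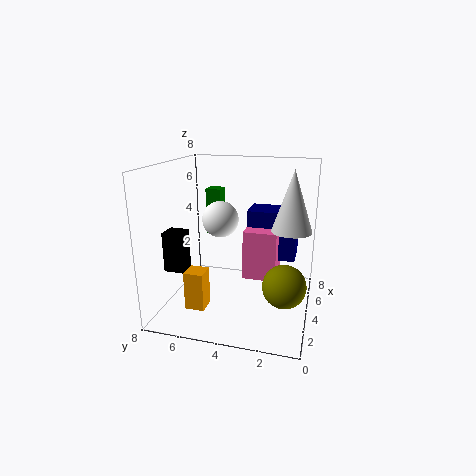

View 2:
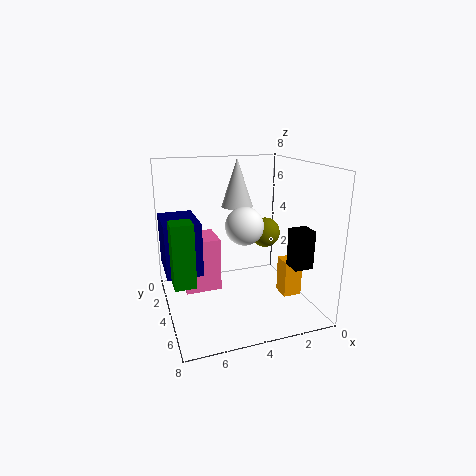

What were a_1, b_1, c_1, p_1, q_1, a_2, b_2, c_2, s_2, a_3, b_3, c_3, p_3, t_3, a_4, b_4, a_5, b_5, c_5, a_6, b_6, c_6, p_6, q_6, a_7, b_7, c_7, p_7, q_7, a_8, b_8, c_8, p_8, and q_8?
a_1 = 1; b_1 = 6; c_1 = 3; p_1 = 1; q_1 = 1; a_2 = 3; b_2 = 1; c_2 = 5; s_2 = 1; a_3 = 6; b_3 = 1; c_3 = 2; p_3 = 2; t_3 = 3; a_4 = 1; b_4 = 1; a_5 = 4; b_5 = 5; c_5 = 5; a_6 = 5; b_6 = 2; c_6 = 1; p_6 = 2; q_6 = 2; a_7 = 1; b_7 = 5; c_7 = 1; p_7 = 1; q_7 = 1; a_8 = 7; b_8 = 6; c_8 = 3; p_8 = 1; q_8 = 1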